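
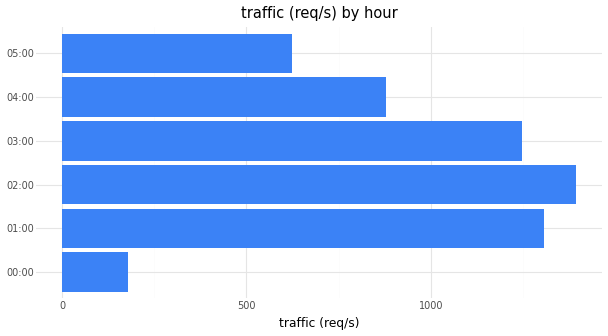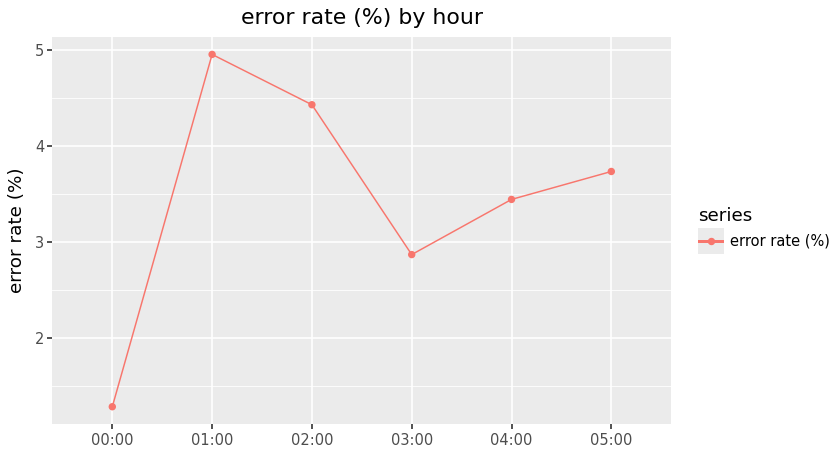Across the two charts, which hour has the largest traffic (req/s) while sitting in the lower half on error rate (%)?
Chart 2 median error rate (%) ≈ 3.5; below-median hours: 00:00, 03:00, 04:00. Among those, 03:00 has the highest traffic (req/s) (≈ 1200).

03:00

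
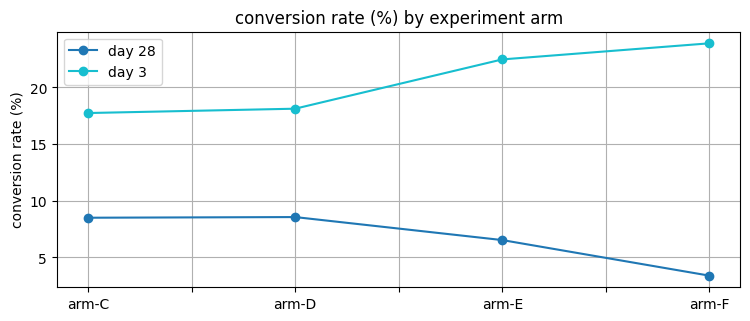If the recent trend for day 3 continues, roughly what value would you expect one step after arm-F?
≈ 27

Last three: 18, 22, 24 → slope ≈ 3/step → next ≈ 27.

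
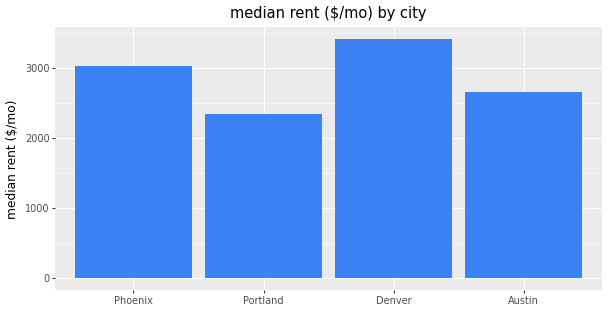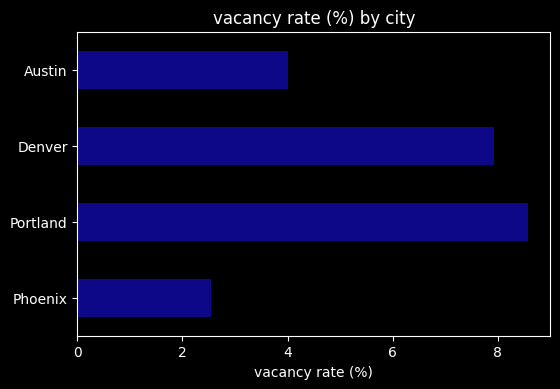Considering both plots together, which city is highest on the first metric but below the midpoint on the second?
Phoenix

Chart 2 median vacancy rate (%) ≈ 6; below-median cities: Phoenix, Austin. Among those, Phoenix has the highest median rent ($/mo) (≈ 3000).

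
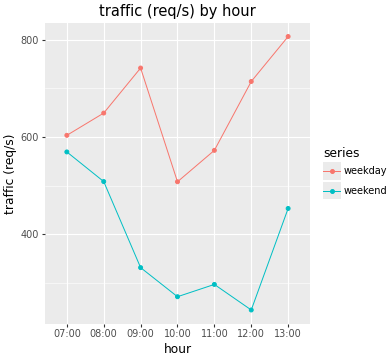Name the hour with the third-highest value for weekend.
Top 4 for weekend: 07:00 ≈ 550, 08:00 ≈ 500, 13:00 ≈ 450, 09:00 ≈ 350.

13:00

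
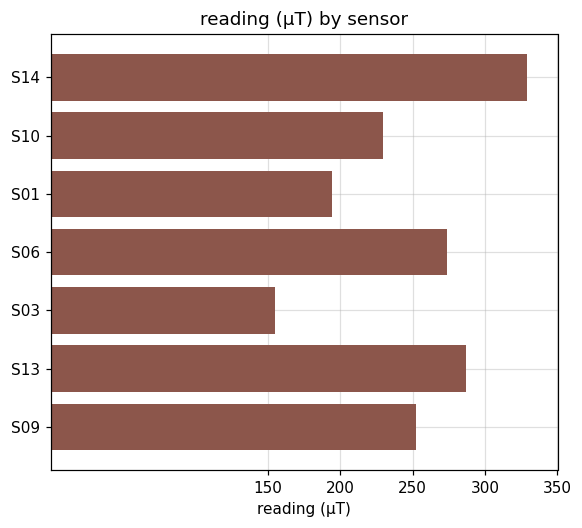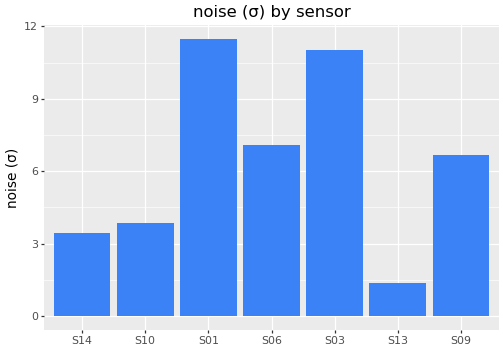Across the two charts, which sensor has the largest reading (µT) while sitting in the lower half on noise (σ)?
S14

Chart 2 median noise (σ) ≈ 6; below-median sensors: S14, S10, S13. Among those, S14 has the highest reading (µT) (≈ 350).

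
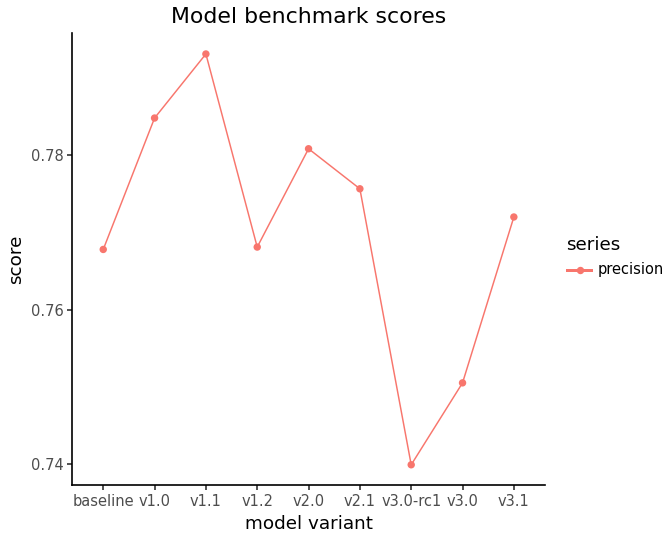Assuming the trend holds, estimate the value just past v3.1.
≈ 0.785

Last three: 0.74, 0.75, 0.77 → slope ≈ 0.015/step → next ≈ 0.785.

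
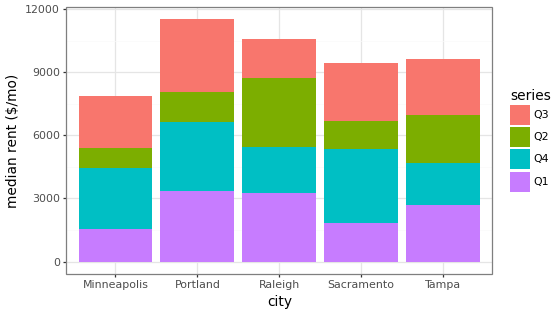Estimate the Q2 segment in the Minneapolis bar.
≈ 1000

Q2 top ≈ 5000, bottom ≈ 4000; segment ≈ 1000.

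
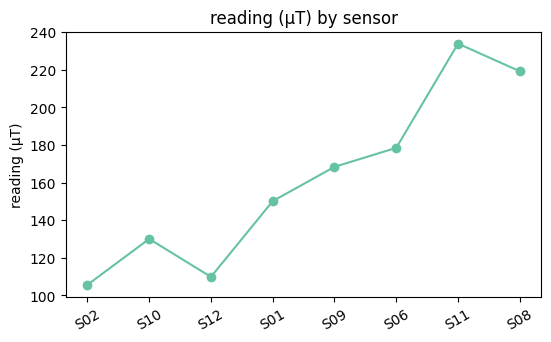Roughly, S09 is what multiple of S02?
≈ 1.6×

S09 ≈ 160, S02 ≈ 100; 160/100 ≈ 1.6.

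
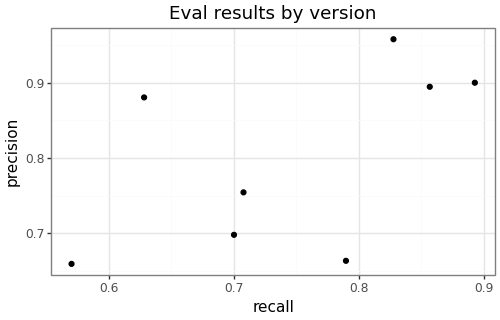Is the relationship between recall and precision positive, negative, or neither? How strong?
positive, moderate

Points are positively correlated; moderate (|r| ≈ 0.6).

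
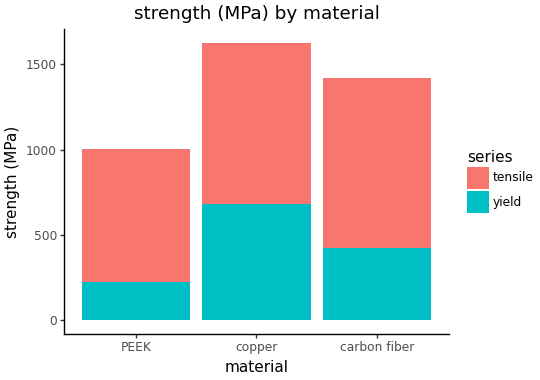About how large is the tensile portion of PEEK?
≈ 800

tensile top ≈ 1000, bottom ≈ 200; segment ≈ 800.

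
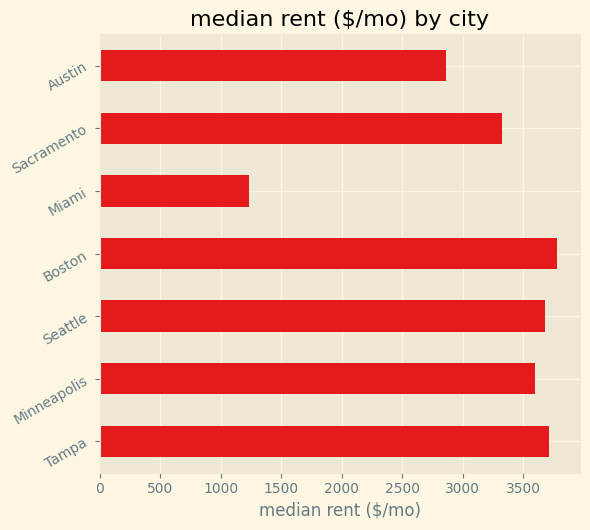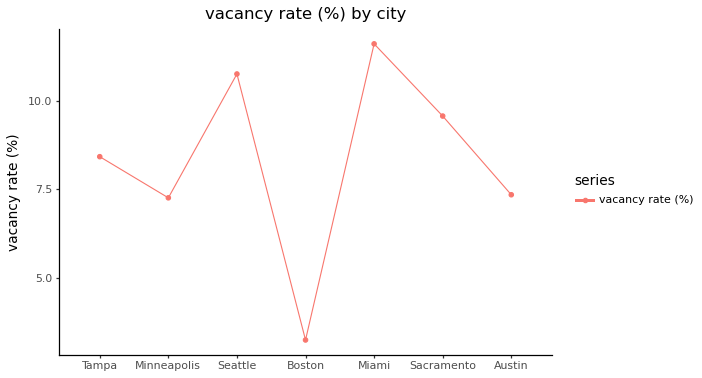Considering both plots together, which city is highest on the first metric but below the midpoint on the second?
Chart 2 median vacancy rate (%) ≈ 8; below-median cities: Minneapolis, Boston, Austin. Among those, Boston has the highest median rent ($/mo) (≈ 4000).

Boston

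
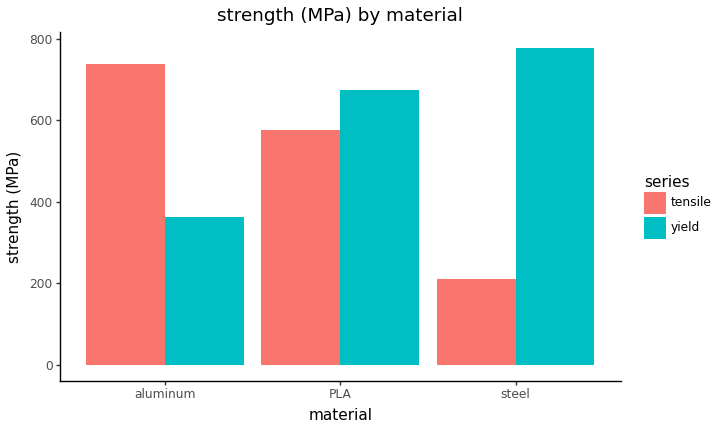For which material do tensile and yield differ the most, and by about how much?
steel, ≈ 600 MPa

steel: tensile ≈ 200, yield ≈ 800 → gap ≈ 600. Next-largest (aluminum) is only ≈ 300.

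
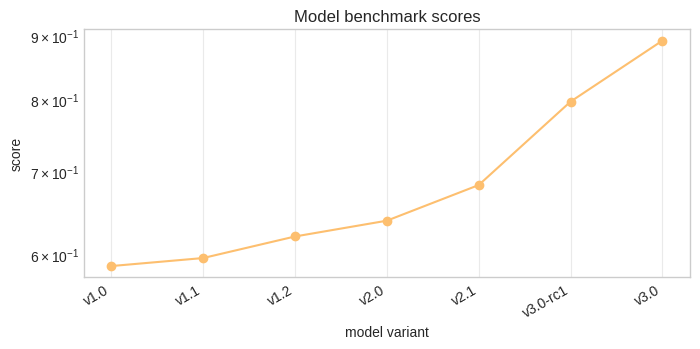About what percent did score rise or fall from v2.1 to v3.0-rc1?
v2.1 ≈ 0.70, v3.0-rc1 ≈ 0.80; (0.80 − 0.70) / 0.70 ≈ +14.3%.

≈ +14.3%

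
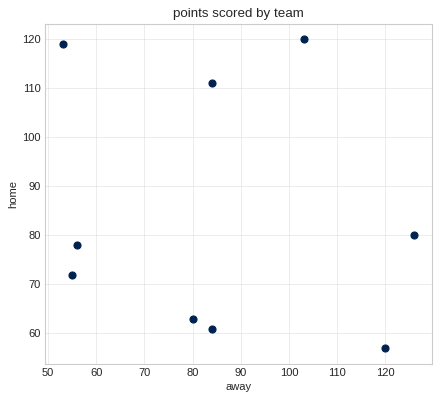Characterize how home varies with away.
Points are roughly uncorrelated; weak (|r| ≈ 0.2).

no clear correlation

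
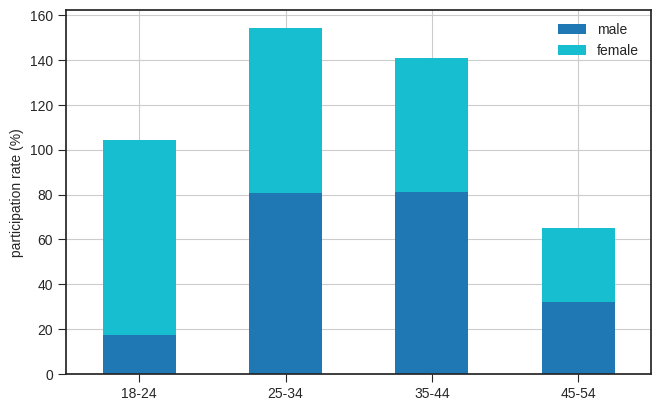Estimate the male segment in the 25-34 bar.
≈ 80

male top ≈ 80, bottom ≈ 0; segment ≈ 80.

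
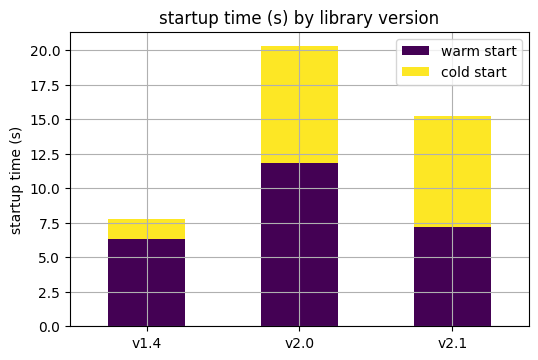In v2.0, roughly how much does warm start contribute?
≈ 12

warm start top ≈ 12, bottom ≈ 0; segment ≈ 12.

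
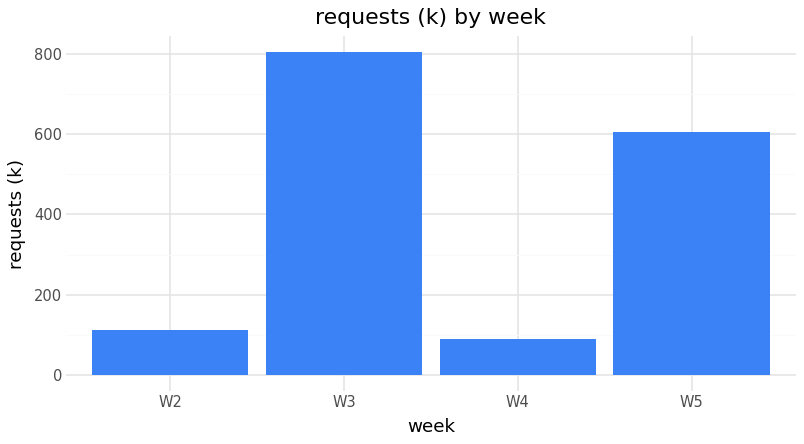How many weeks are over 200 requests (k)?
2

Above 200: W3, W5.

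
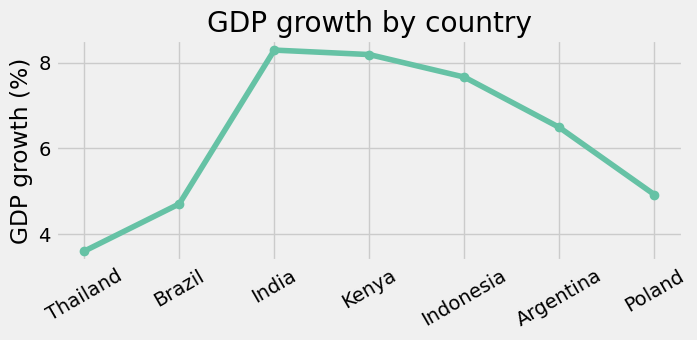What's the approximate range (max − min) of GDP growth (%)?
≈ 5.0

Max India ≈ 8.5, min Thailand ≈ 3.5; range ≈ 5.0.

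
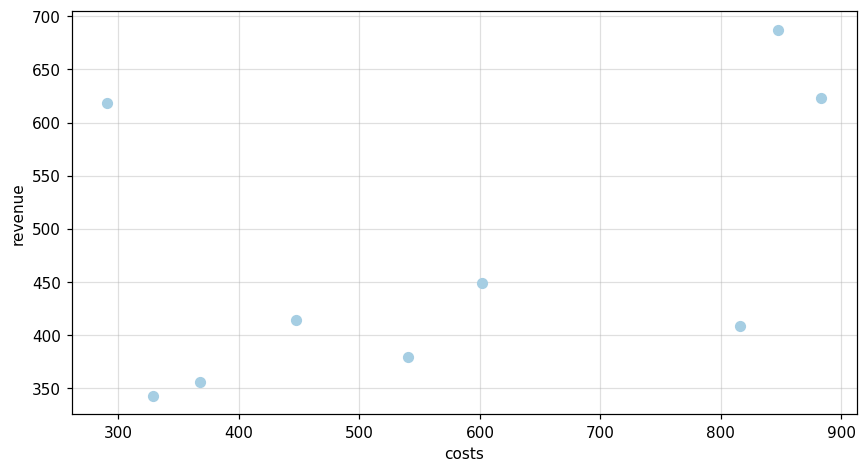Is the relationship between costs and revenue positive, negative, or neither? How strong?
positive, moderate

Points are positively correlated; moderate (|r| ≈ 0.5).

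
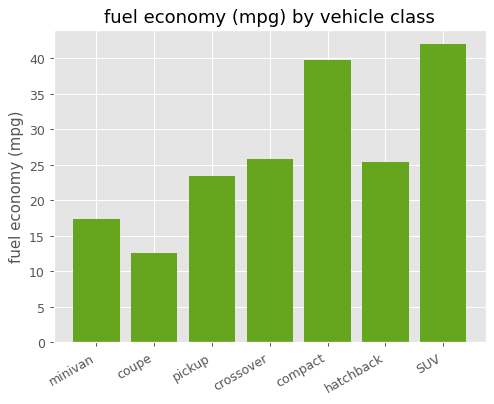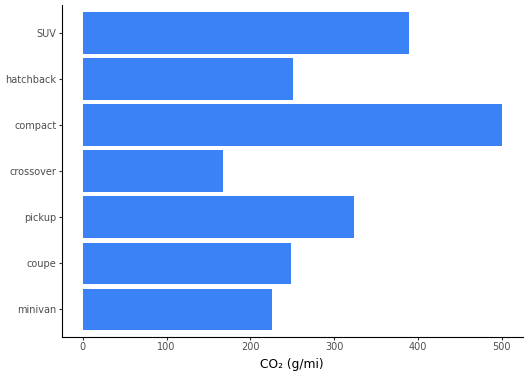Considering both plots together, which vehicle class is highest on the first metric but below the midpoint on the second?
Chart 2 median CO₂ (g/mi) ≈ 250; below-median vehicle classes: minivan, coupe, crossover. Among those, crossover has the highest fuel economy (mpg) (≈ 25).

crossover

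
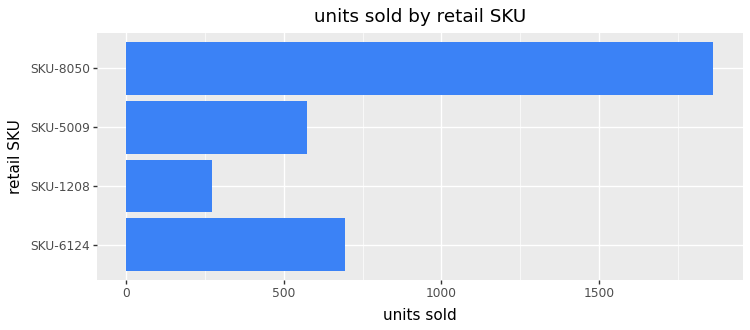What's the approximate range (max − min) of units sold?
≈ 1600

Max SKU-8050 ≈ 1800, min SKU-1208 ≈ 200; range ≈ 1600.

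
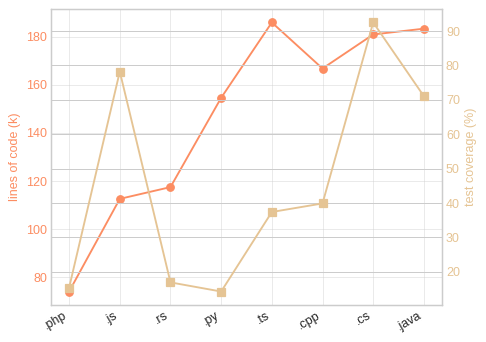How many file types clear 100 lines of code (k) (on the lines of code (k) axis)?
7

Above 100: .js, .rs, .py, .ts, .cpp, .cs, .java.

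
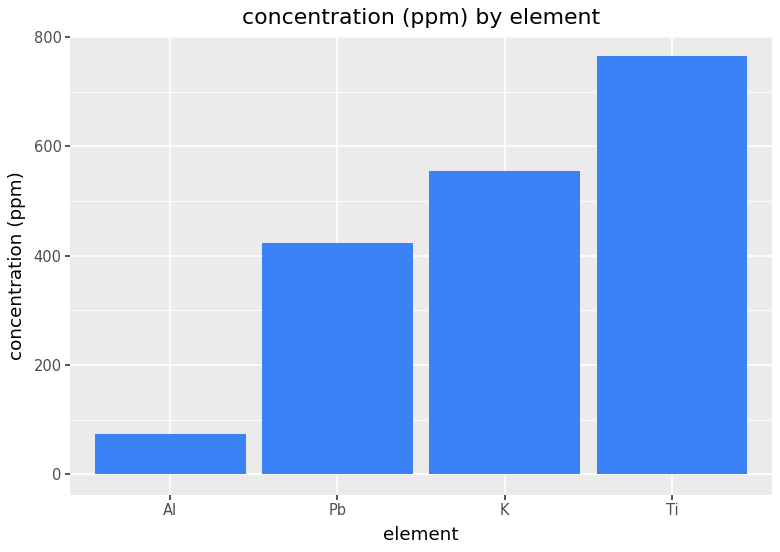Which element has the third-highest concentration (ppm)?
Pb

Top 4: Ti ≈ 800, K ≈ 600, Pb ≈ 400, Al ≈ 100.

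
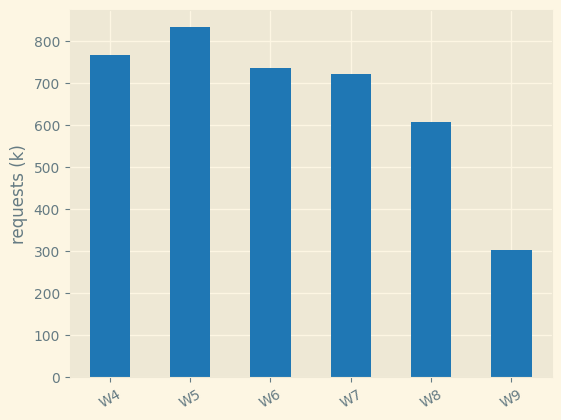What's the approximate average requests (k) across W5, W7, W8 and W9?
(800 + 700 + 600 + 300) / 4 ≈ 600.

≈ 600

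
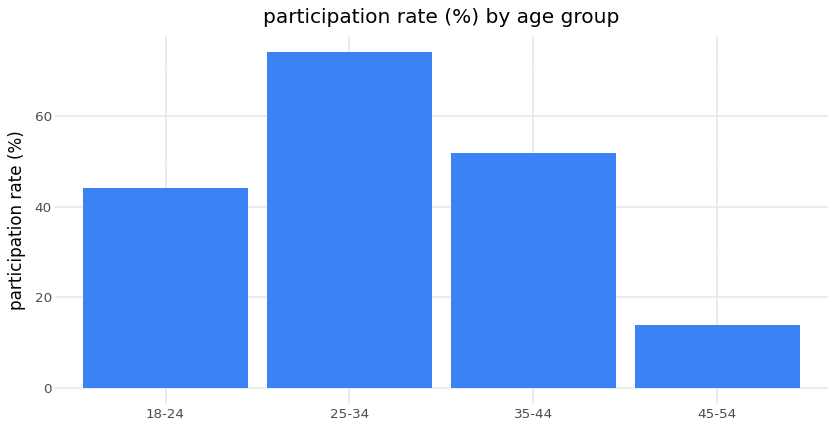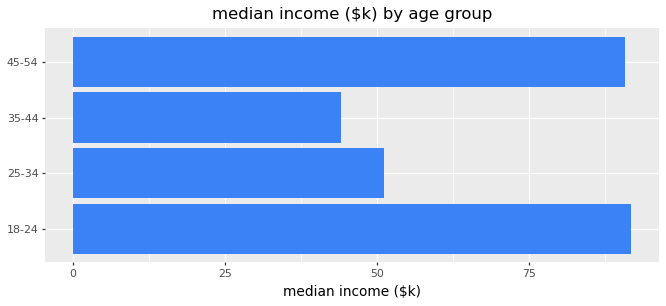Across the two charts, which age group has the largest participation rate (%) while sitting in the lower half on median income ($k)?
25-34

Chart 2 median median income ($k) ≈ 70; below-median age groups: 25-34, 35-44. Among those, 25-34 has the highest participation rate (%) (≈ 70).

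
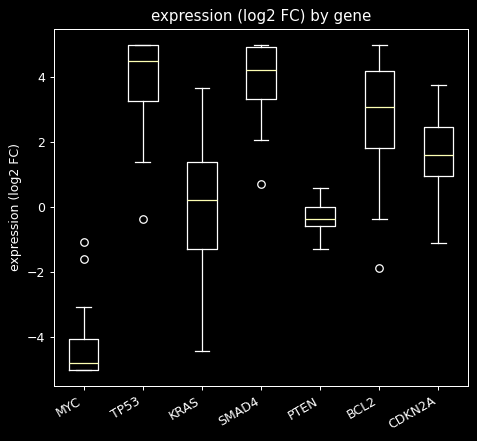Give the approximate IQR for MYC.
Q3 ≈ -4, Q1 ≈ -5; IQR ≈ 1.

≈ 1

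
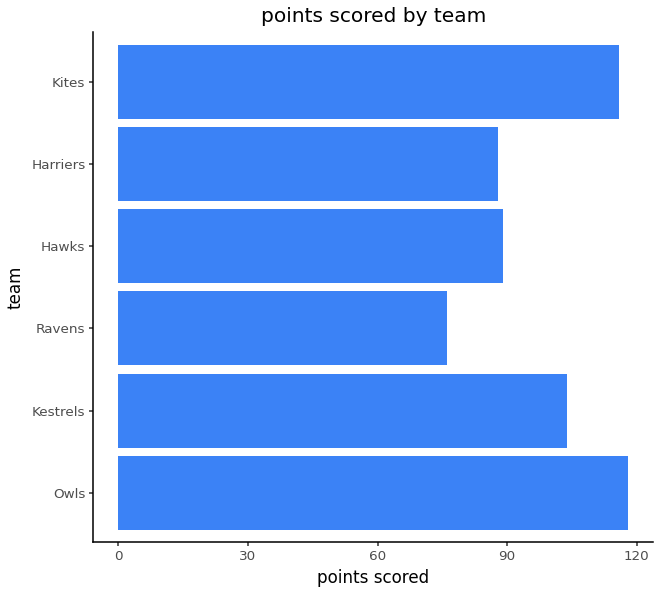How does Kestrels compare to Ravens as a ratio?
≈ 1.25×

Kestrels ≈ 100, Ravens ≈ 80; 100/80 ≈ 1.25.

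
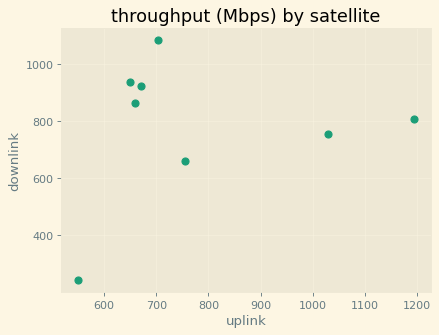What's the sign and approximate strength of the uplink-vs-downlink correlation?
no clear correlation

Points are roughly uncorrelated; weak (|r| ≈ 0.2).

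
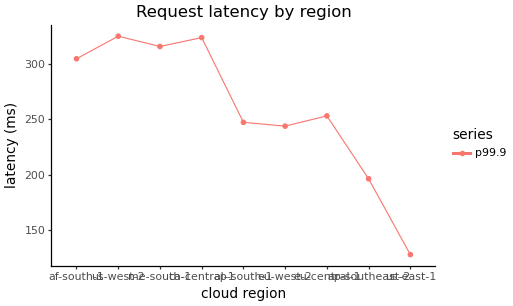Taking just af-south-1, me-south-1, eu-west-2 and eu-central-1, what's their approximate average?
(300 + 320 + 240 + 260) / 4 ≈ 280.

≈ 280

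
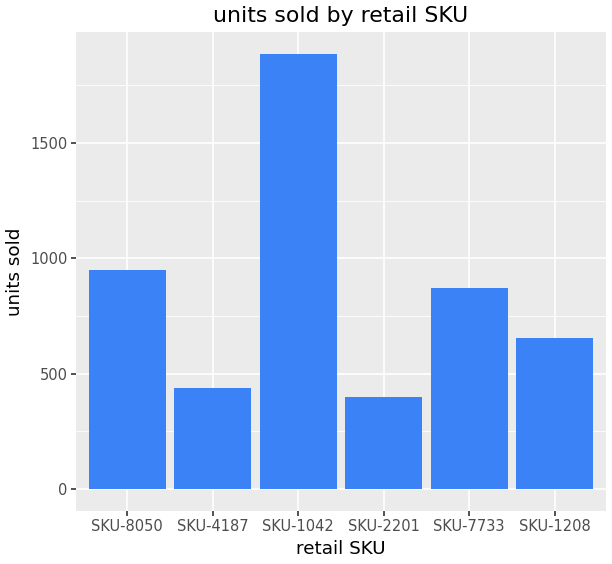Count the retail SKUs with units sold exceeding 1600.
1

Above 1600: SKU-1042.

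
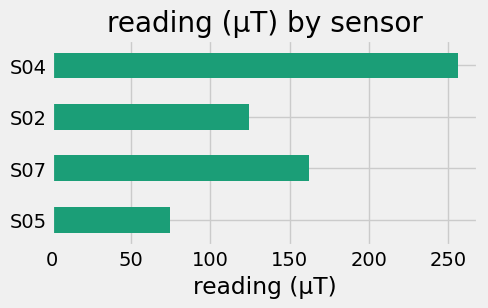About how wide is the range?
Max S04 ≈ 250, min S05 ≈ 75; range ≈ 175.

≈ 175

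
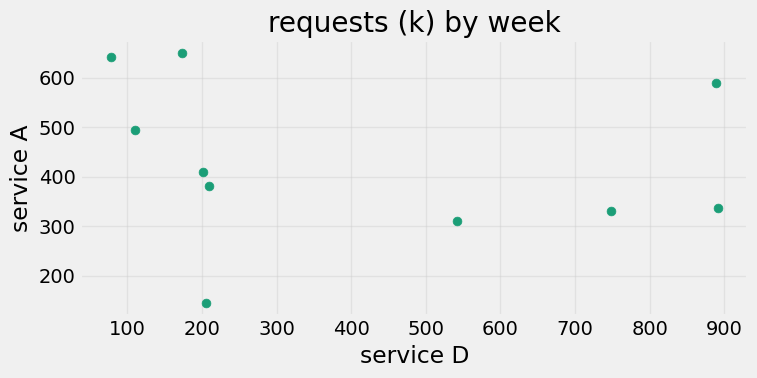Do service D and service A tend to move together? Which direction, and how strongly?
no clear correlation

Points are roughly uncorrelated; weak (|r| ≈ 0.2).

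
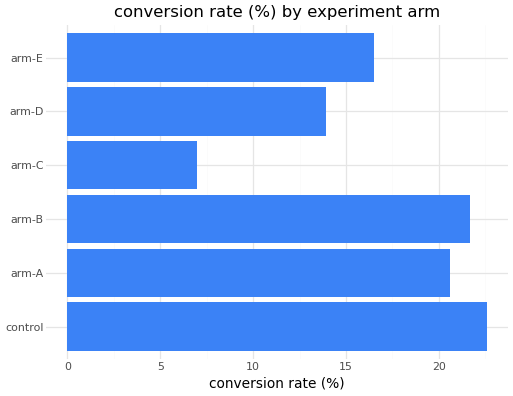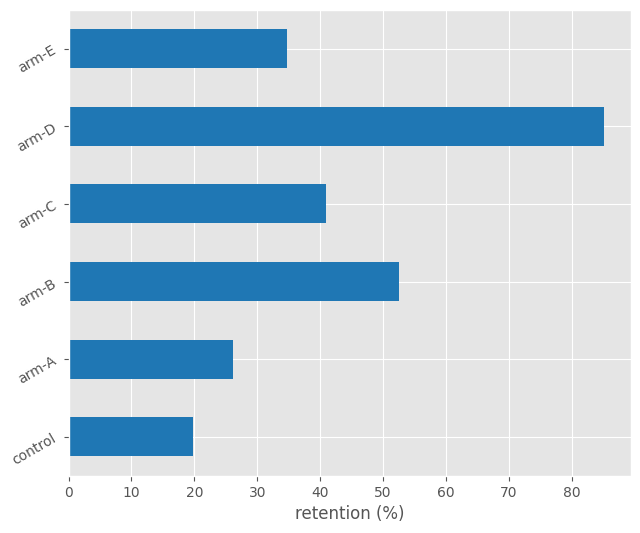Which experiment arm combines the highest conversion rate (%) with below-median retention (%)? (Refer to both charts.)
Chart 2 median retention (%) ≈ 40; below-median experiment arms: control, arm-A, arm-E. Among those, control has the highest conversion rate (%) (≈ 25).

control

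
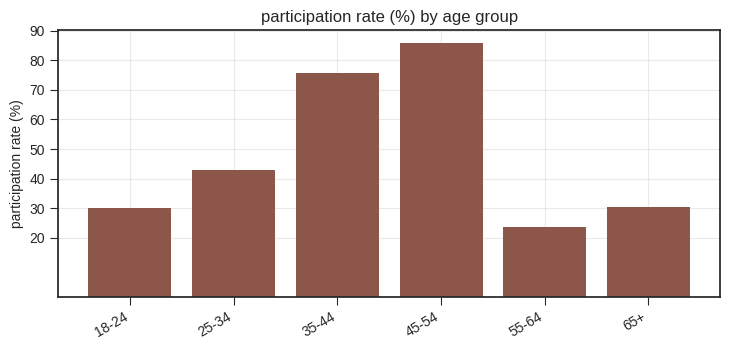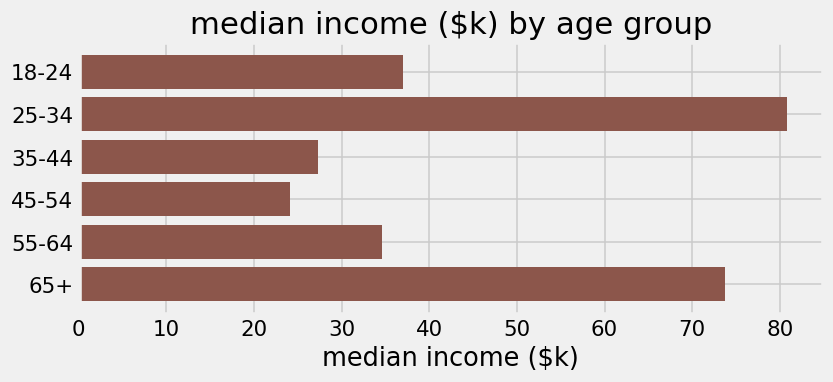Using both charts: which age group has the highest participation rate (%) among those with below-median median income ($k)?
Chart 2 median median income ($k) ≈ 40; below-median age groups: 35-44, 45-54, 55-64. Among those, 45-54 has the highest participation rate (%) (≈ 90).

45-54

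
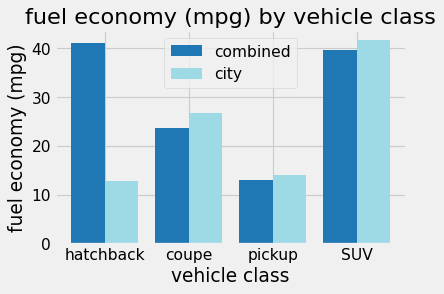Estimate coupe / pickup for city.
coupe ≈ 25, pickup ≈ 15; 25/15 ≈ 1.67.

≈ 1.67×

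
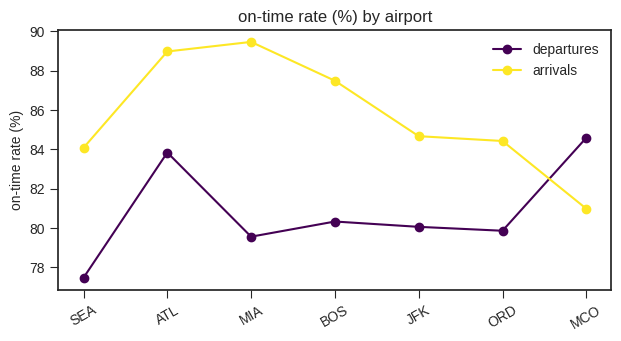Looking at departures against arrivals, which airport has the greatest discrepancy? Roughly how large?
MIA, ≈ 9 %

MIA: departures ≈ 80, arrivals ≈ 89 → gap ≈ 9. Next-largest (BOS) is only ≈ 7.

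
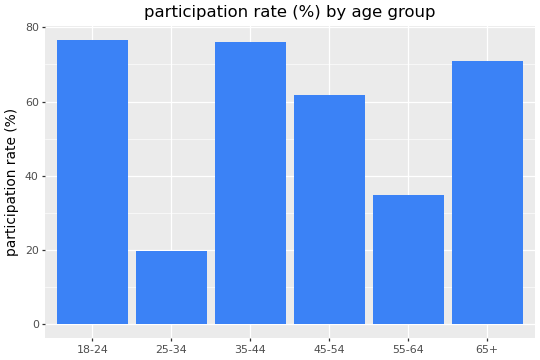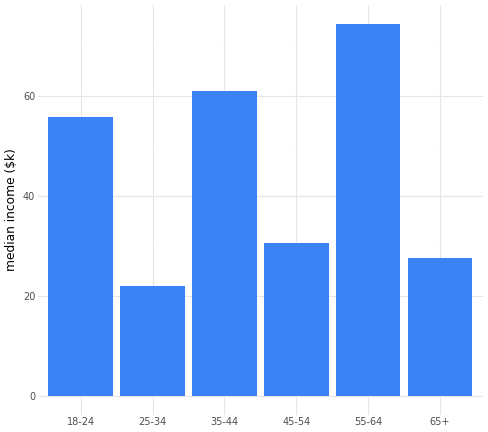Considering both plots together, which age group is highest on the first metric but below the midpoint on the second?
65+

Chart 2 median median income ($k) ≈ 40; below-median age groups: 25-34, 45-54, 65+. Among those, 65+ has the highest participation rate (%) (≈ 70).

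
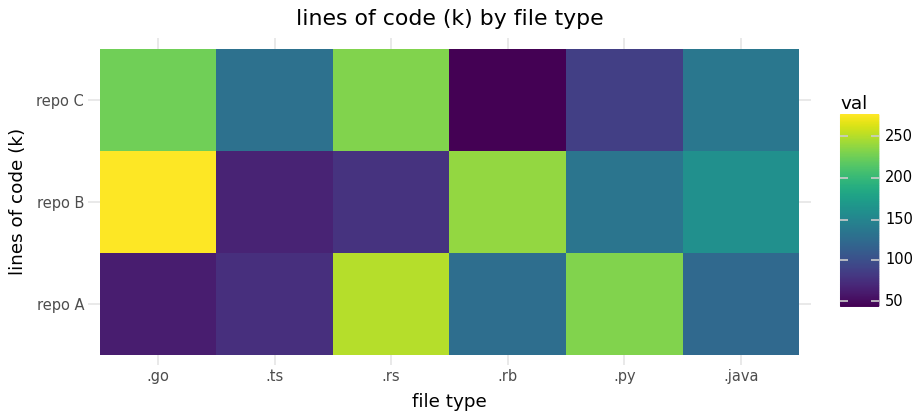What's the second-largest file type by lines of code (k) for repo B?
Top 3 for repo B: .go ≈ 280, .rb ≈ 240, .java ≈ 160.

.rb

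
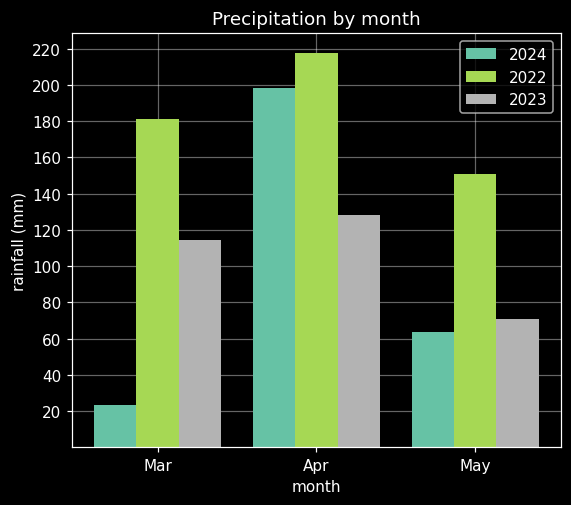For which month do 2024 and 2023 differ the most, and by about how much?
Mar: 2024 ≈ 20, 2023 ≈ 120 → gap ≈ 100. Next-largest (Apr) is only ≈ 80.

Mar, ≈ 100 mm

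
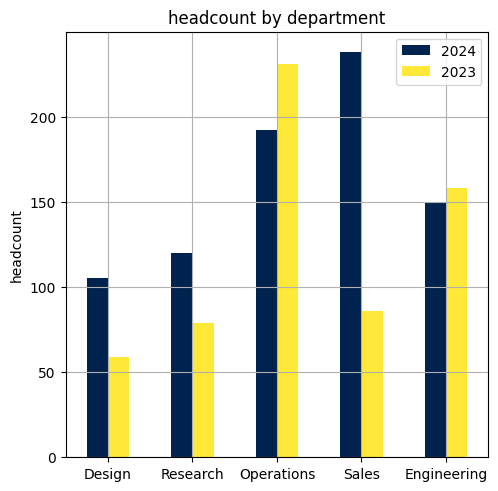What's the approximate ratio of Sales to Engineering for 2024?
≈ 1.5×

Sales ≈ 240, Engineering ≈ 160; 240/160 ≈ 1.5.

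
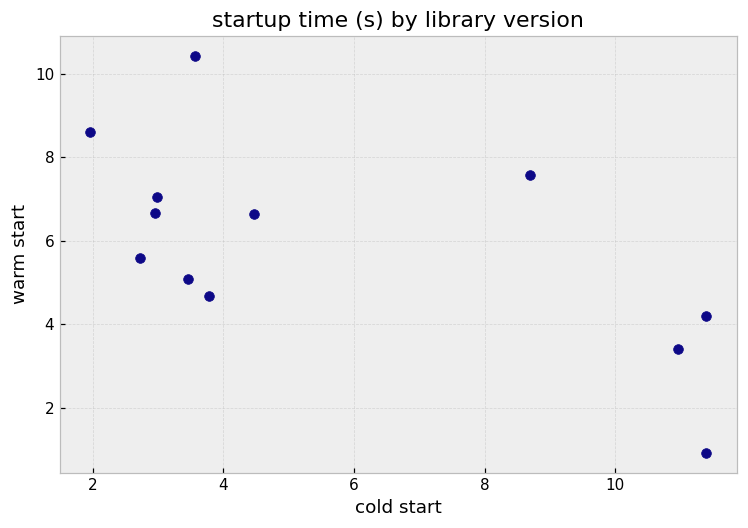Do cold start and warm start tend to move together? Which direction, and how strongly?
Points are negatively correlated; moderate (|r| ≈ 0.6).

negative, moderate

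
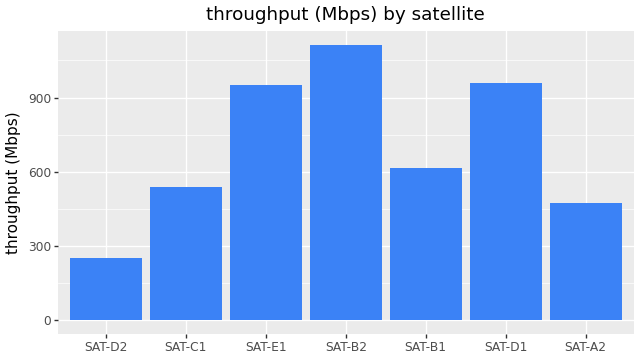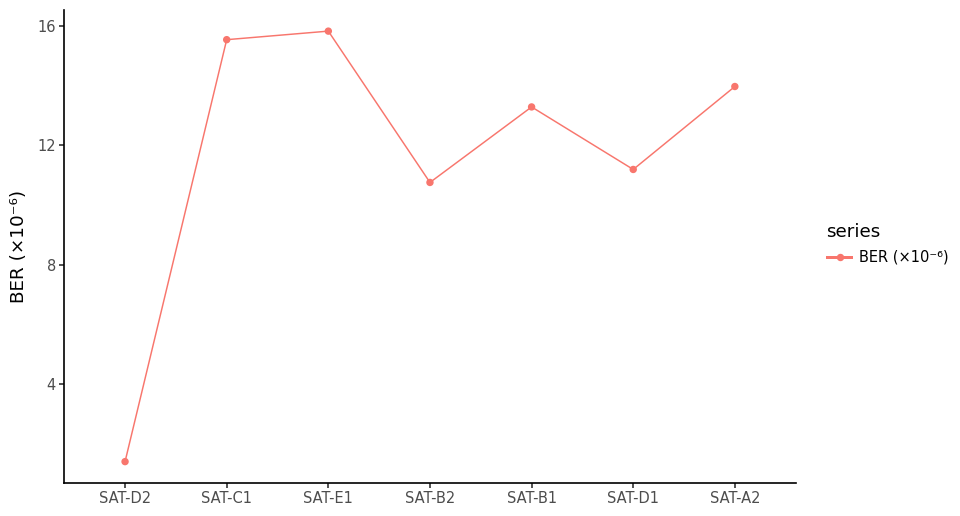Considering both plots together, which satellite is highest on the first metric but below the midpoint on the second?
SAT-B2

Chart 2 median BER (×10⁻⁶) ≈ 14; below-median satellites: SAT-D2, SAT-B2, SAT-D1. Among those, SAT-B2 has the highest throughput (Mbps) (≈ 1200).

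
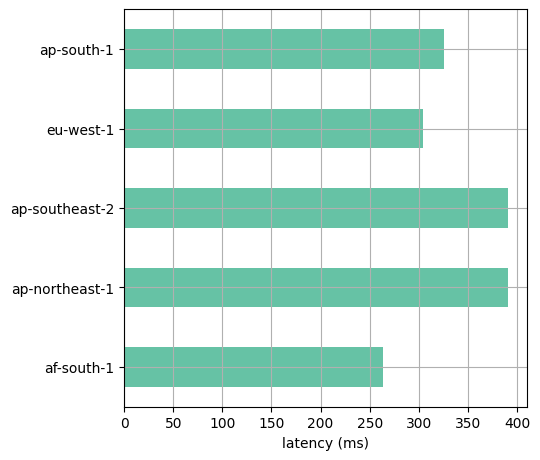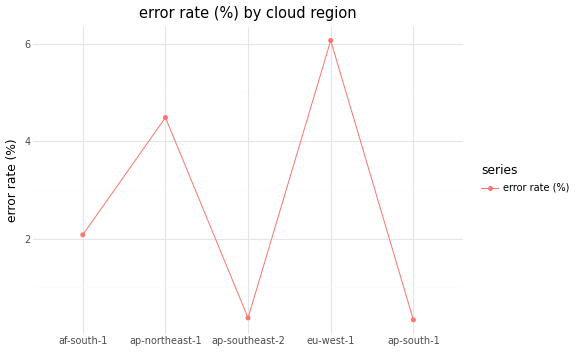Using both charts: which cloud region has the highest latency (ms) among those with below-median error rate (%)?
Chart 2 median error rate (%) ≈ 2; below-median cloud regions: ap-southeast-2, ap-south-1. Among those, ap-southeast-2 has the highest latency (ms) (≈ 400).

ap-southeast-2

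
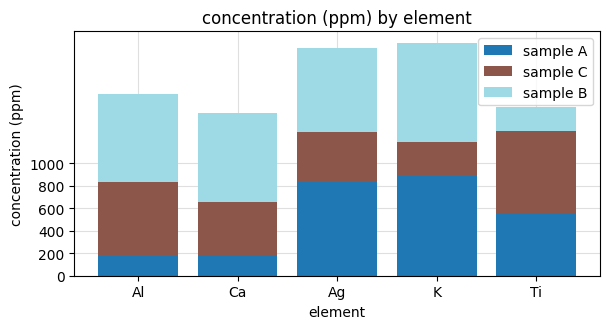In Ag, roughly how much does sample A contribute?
≈ 800

sample A top ≈ 800, bottom ≈ 0; segment ≈ 800.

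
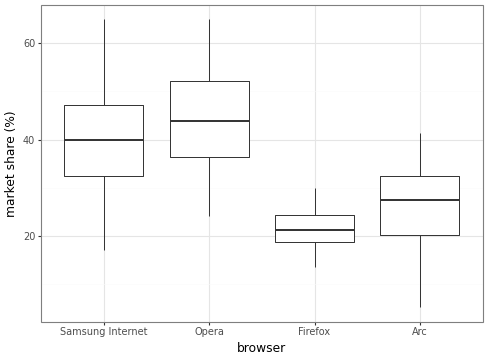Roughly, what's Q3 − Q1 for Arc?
Q3 ≈ 32, Q1 ≈ 20; IQR ≈ 12.

≈ 12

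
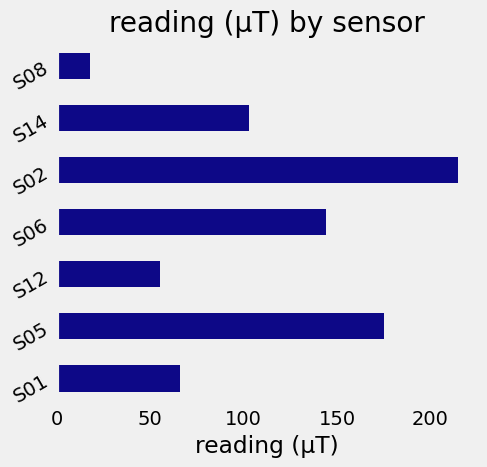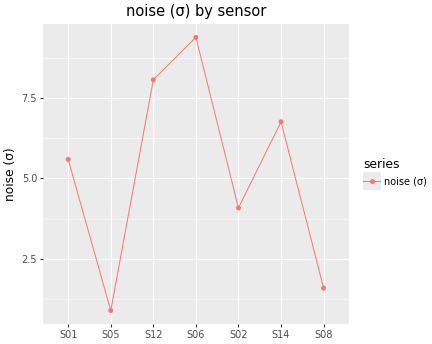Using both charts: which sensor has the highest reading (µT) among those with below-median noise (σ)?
Chart 2 median noise (σ) ≈ 6; below-median sensors: S05, S02, S08. Among those, S02 has the highest reading (µT) (≈ 220).

S02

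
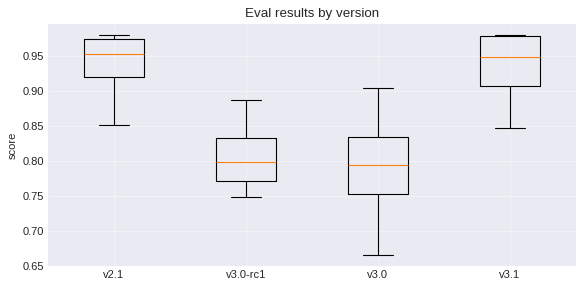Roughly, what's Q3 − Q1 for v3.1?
≈ 0.08

Q3 ≈ 0.98, Q1 ≈ 0.90; IQR ≈ 0.08.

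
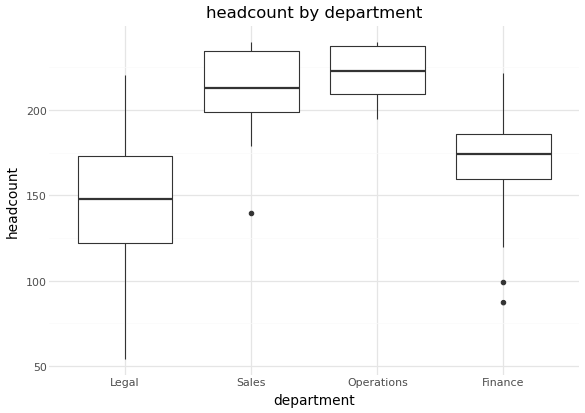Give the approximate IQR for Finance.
Q3 ≈ 190, Q1 ≈ 160; IQR ≈ 30.

≈ 30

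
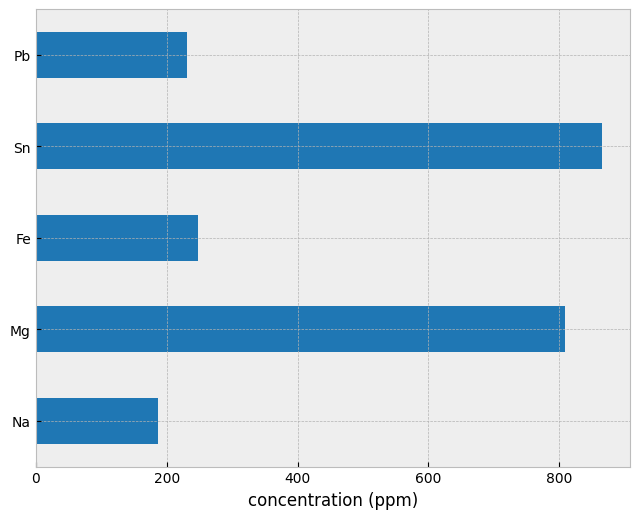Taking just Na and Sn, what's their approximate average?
(200 + 900) / 2 ≈ 550.

≈ 550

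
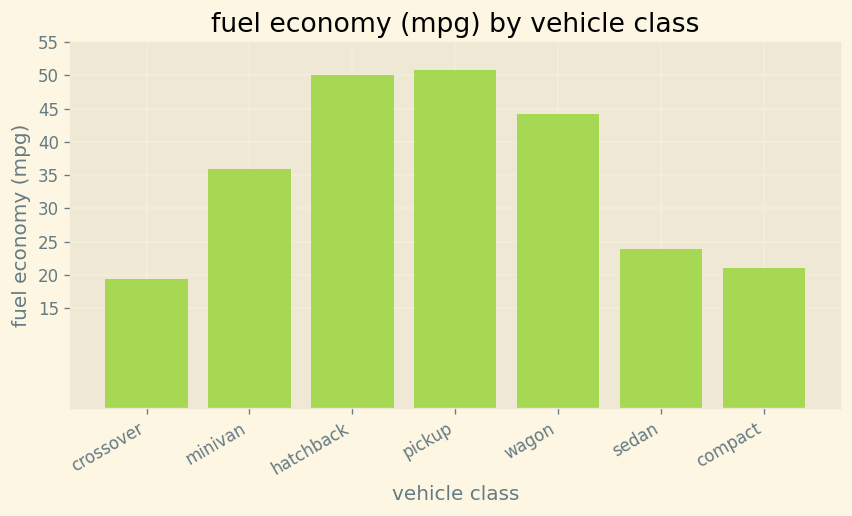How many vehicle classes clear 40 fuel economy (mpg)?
3

Above 40: hatchback, pickup, wagon.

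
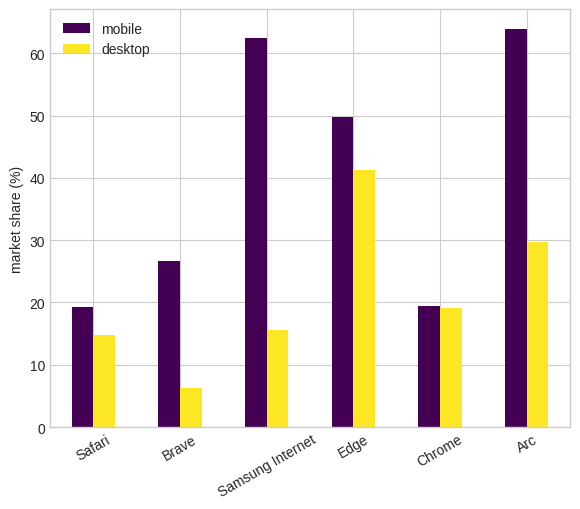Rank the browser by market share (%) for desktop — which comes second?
Top 3 for desktop: Edge ≈ 40, Arc ≈ 30, Chrome ≈ 20.

Arc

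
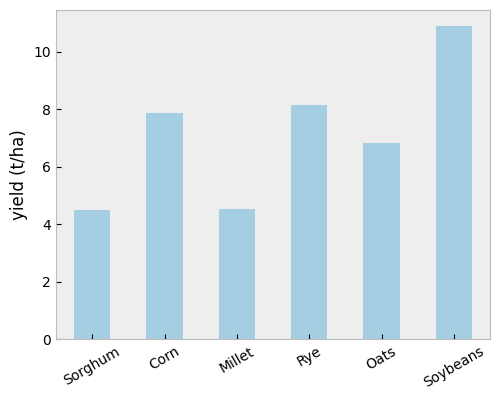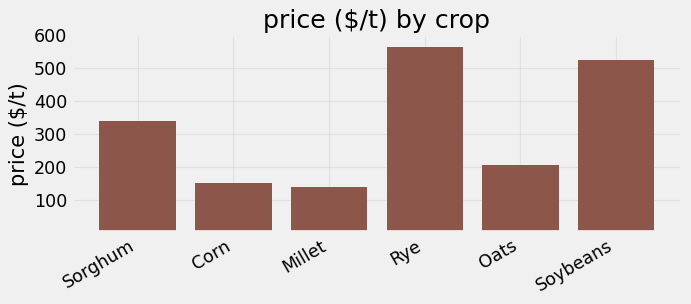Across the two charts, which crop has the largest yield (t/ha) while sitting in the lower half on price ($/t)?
Corn

Chart 2 median price ($/t) ≈ 300; below-median crops: Corn, Millet, Oats. Among those, Corn has the highest yield (t/ha) (≈ 8).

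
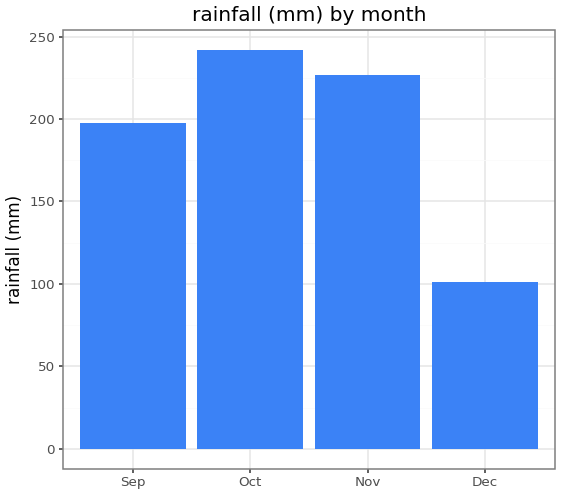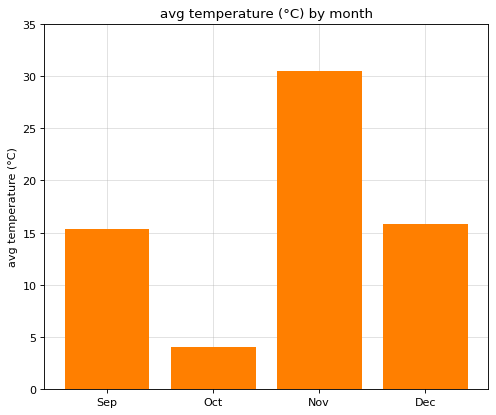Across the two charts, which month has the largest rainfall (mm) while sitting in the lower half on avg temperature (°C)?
Oct

Chart 2 median avg temperature (°C) ≈ 15; below-median months: Sep, Oct. Among those, Oct has the highest rainfall (mm) (≈ 250).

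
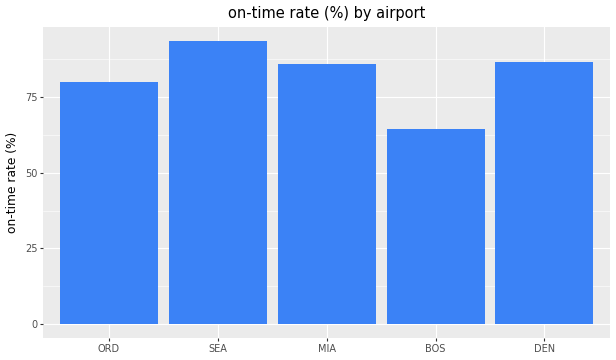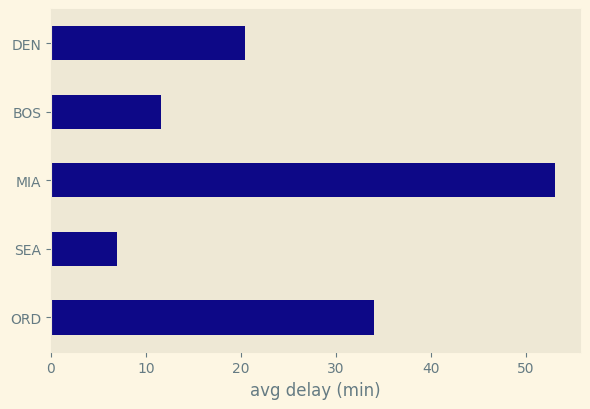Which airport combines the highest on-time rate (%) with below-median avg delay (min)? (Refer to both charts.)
SEA

Chart 2 median avg delay (min) ≈ 20; below-median airports: SEA, BOS. Among those, SEA has the highest on-time rate (%) (≈ 90).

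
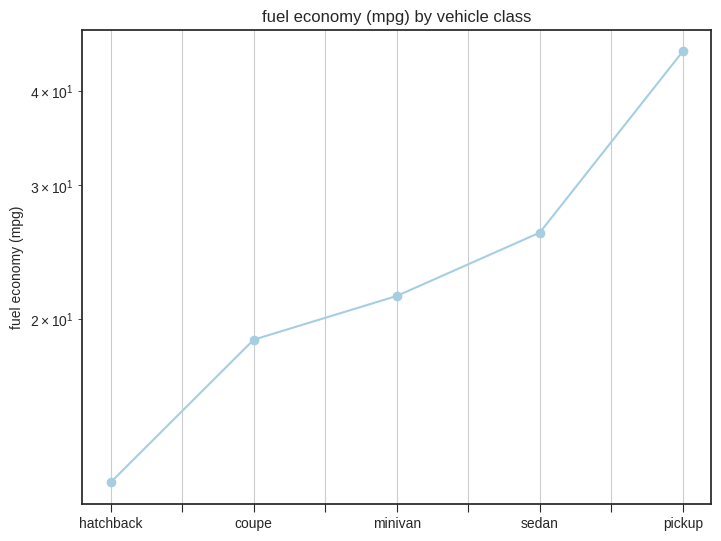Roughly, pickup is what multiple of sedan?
pickup ≈ 45, sedan ≈ 25; 45/25 ≈ 1.8.

≈ 1.8×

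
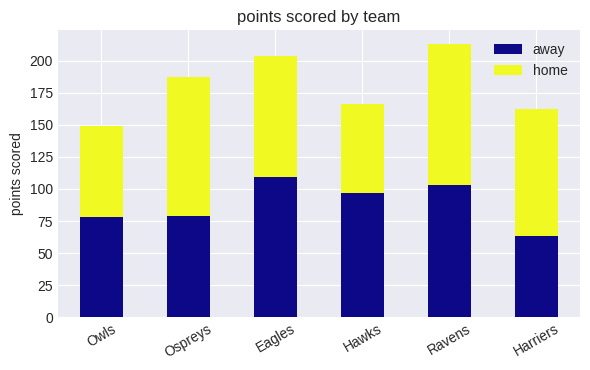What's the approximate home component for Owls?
≈ 60

home top ≈ 140, bottom ≈ 80; segment ≈ 60.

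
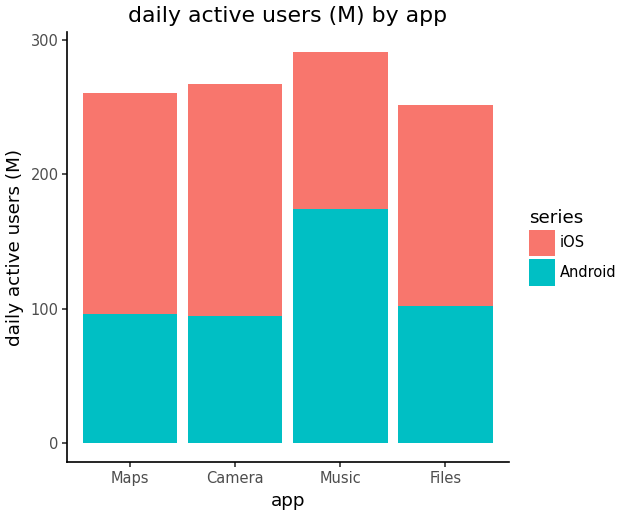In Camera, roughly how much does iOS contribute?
≈ 175

iOS top ≈ 275, bottom ≈ 100; segment ≈ 175.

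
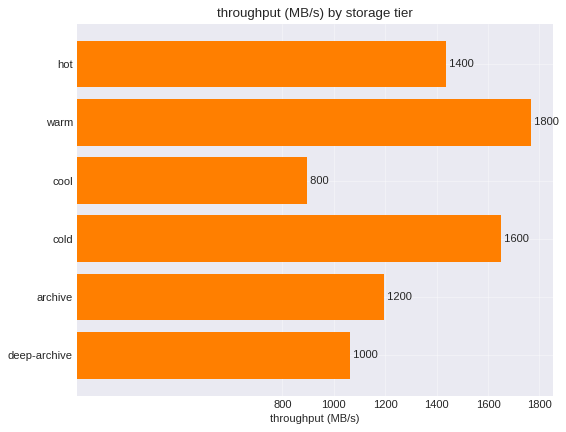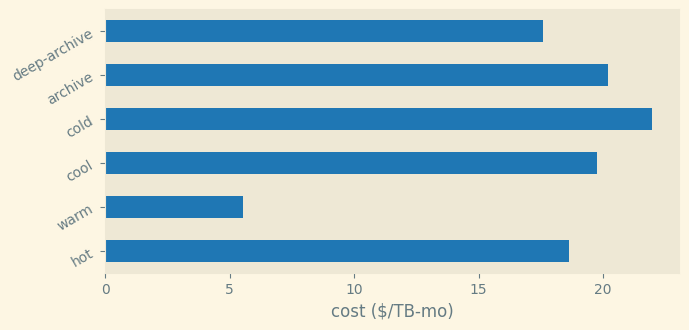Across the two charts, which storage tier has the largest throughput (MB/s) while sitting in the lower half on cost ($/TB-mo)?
Chart 2 median cost ($/TB-mo) ≈ 20; below-median storage tiers: hot, warm, deep-archive. Among those, warm has the highest throughput (MB/s) (≈ 1800).

warm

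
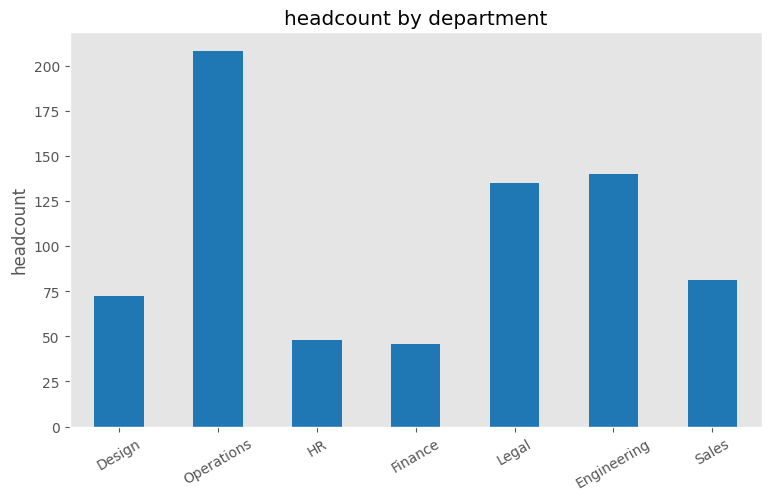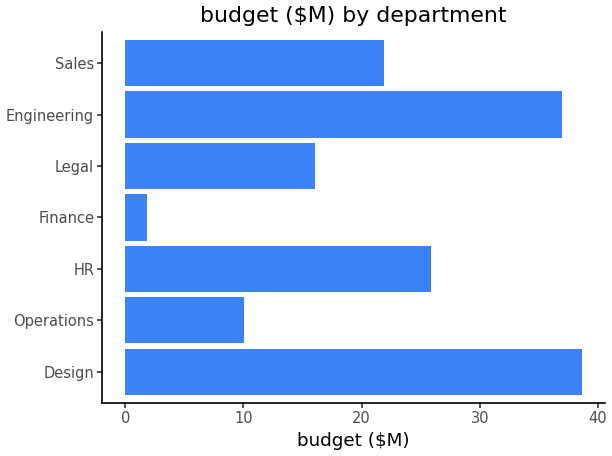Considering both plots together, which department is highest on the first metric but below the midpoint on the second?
Operations

Chart 2 median budget ($M) ≈ 20; below-median departments: Operations, Finance, Legal. Among those, Operations has the highest headcount (≈ 200).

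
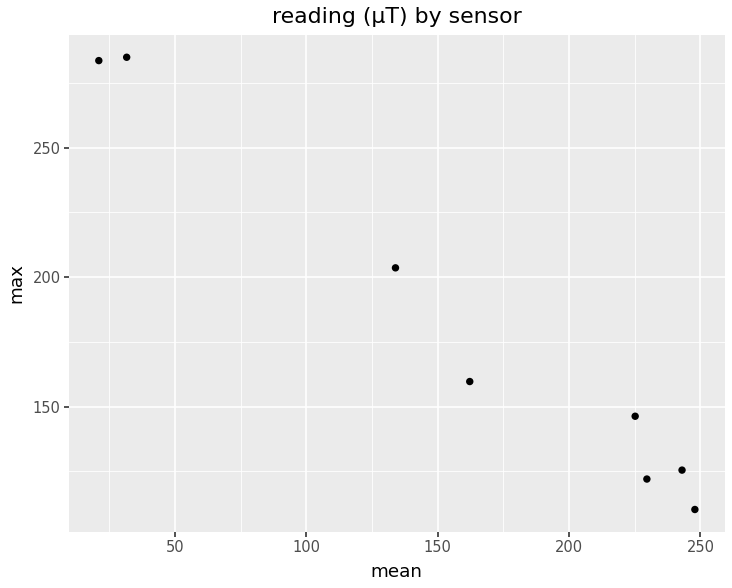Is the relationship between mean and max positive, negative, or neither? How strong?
Points are negatively correlated; strong (|r| ≈ 1.0).

negative, strong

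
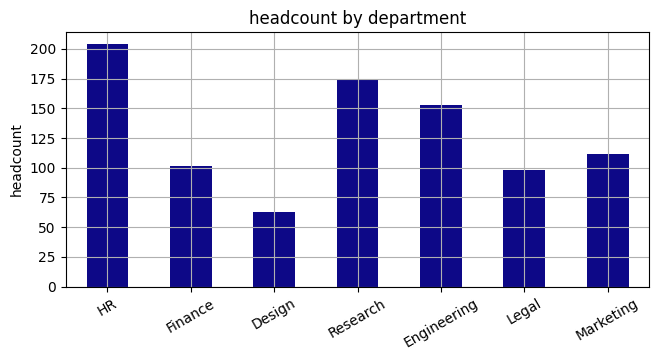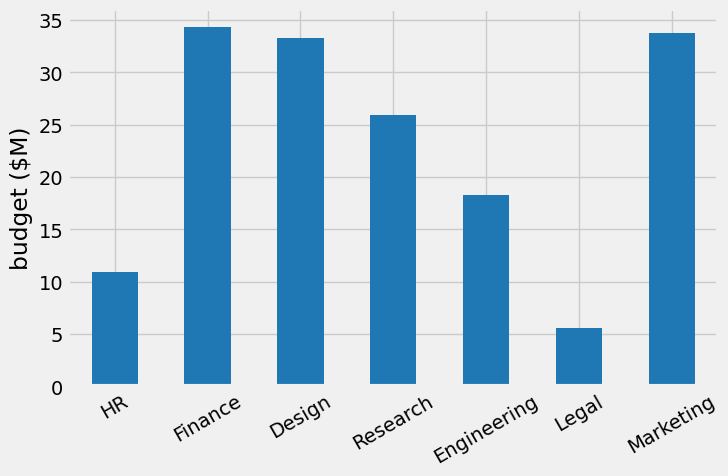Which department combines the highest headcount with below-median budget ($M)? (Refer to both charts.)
Chart 2 median budget ($M) ≈ 25; below-median departments: HR, Engineering, Legal. Among those, HR has the highest headcount (≈ 200).

HR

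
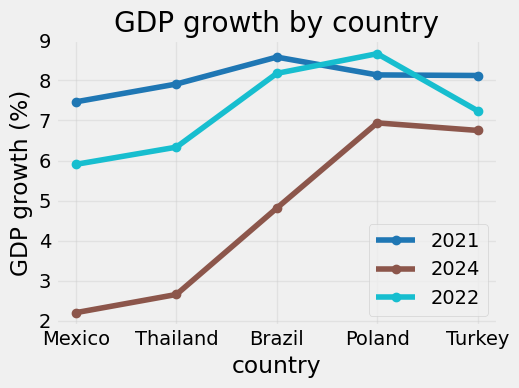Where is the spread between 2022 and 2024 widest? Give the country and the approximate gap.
Mexico: 2022 ≈ 6, 2024 ≈ 2 → gap ≈ 4. Next-largest (Thailand) is only ≈ 3.

Mexico, ≈ 4 %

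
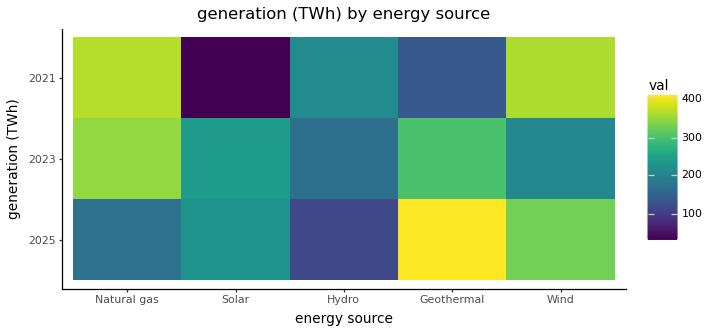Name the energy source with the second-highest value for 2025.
Top 3 for 2025: Geothermal ≈ 400, Wind ≈ 350, Solar ≈ 250.

Wind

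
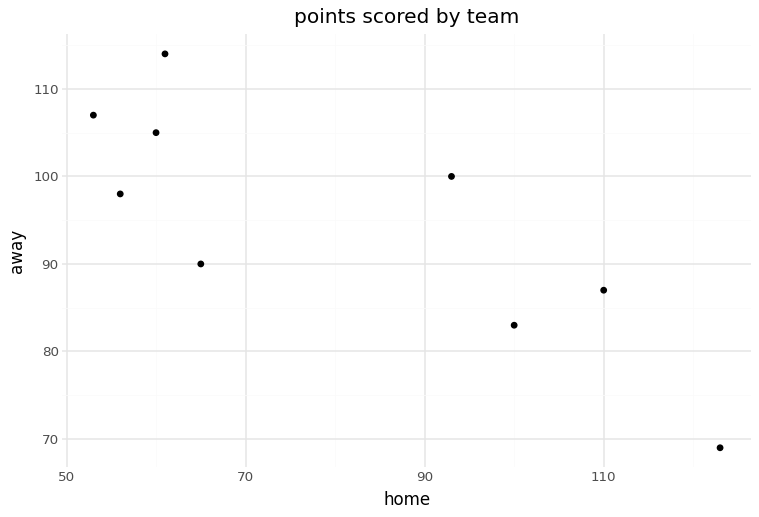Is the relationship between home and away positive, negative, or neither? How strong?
Points are negatively correlated; strong (|r| ≈ 0.8).

negative, strong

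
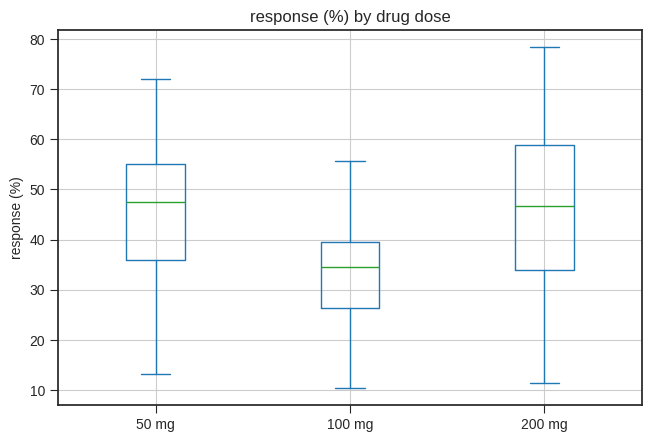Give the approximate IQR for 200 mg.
Q3 ≈ 58, Q1 ≈ 34; IQR ≈ 24.

≈ 24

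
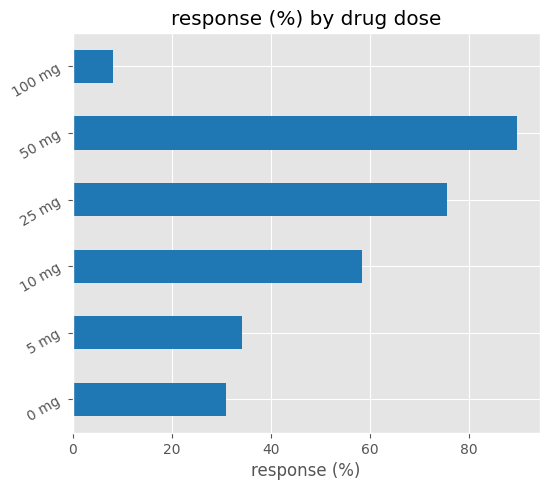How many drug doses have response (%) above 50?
3

Above 50: 10 mg, 25 mg, 50 mg.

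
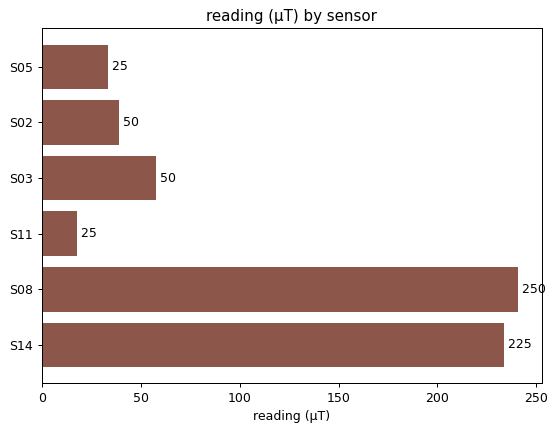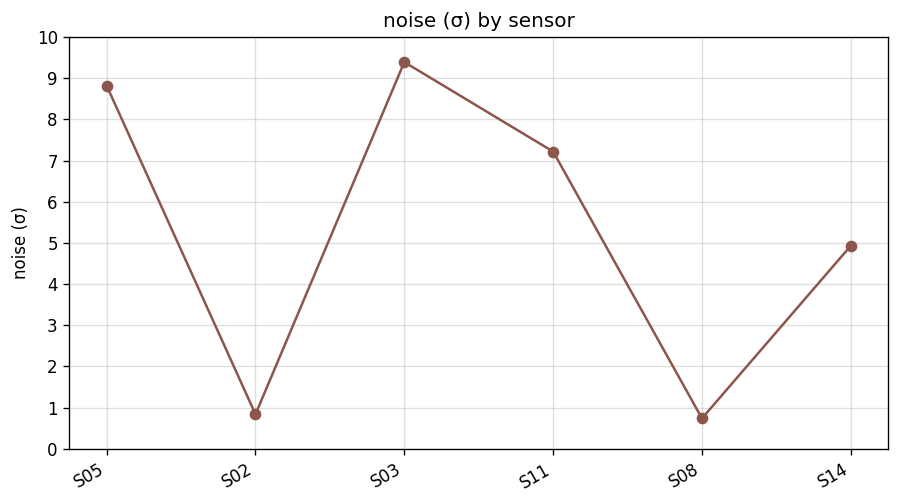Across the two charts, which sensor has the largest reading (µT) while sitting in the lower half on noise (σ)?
S08

Chart 2 median noise (σ) ≈ 6; below-median sensors: S02, S08, S14. Among those, S08 has the highest reading (µT) (≈ 250).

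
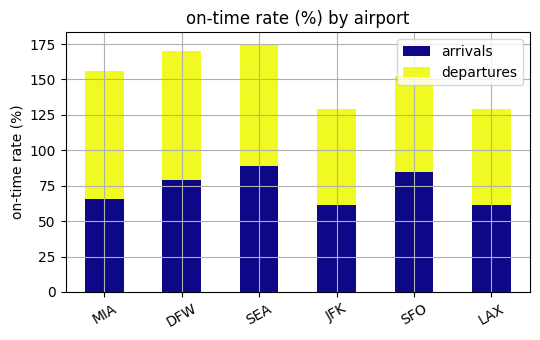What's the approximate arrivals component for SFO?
≈ 80

arrivals top ≈ 80, bottom ≈ 0; segment ≈ 80.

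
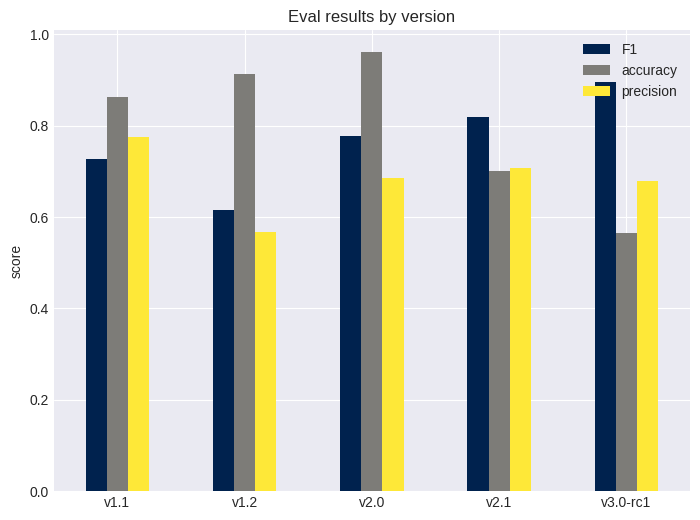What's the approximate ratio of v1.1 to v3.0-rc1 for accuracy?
v1.1 ≈ 0.9, v3.0-rc1 ≈ 0.6; 0.9/0.6 ≈ 1.5.

≈ 1.5×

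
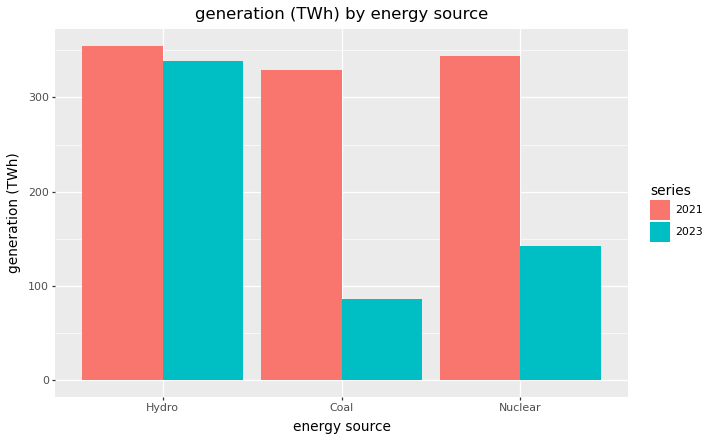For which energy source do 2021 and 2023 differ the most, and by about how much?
Coal: 2021 ≈ 350, 2023 ≈ 100 → gap ≈ 250. Next-largest (Nuclear) is only ≈ 200.

Coal, ≈ 250 TWh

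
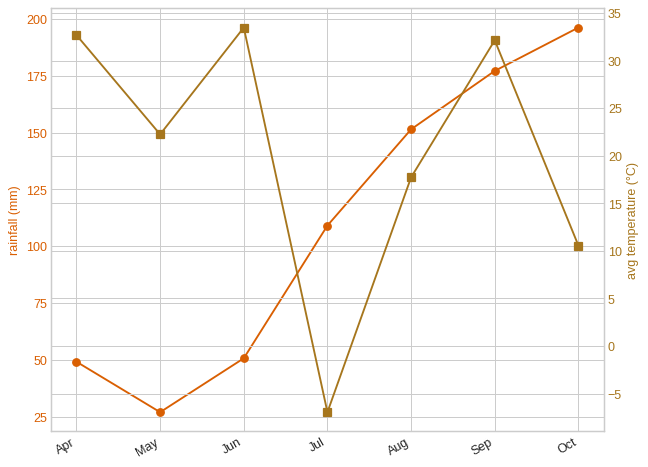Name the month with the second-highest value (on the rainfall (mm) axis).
Top 3 (on the rainfall (mm) axis): Oct ≈ 200, Sep ≈ 180, Aug ≈ 160.

Sep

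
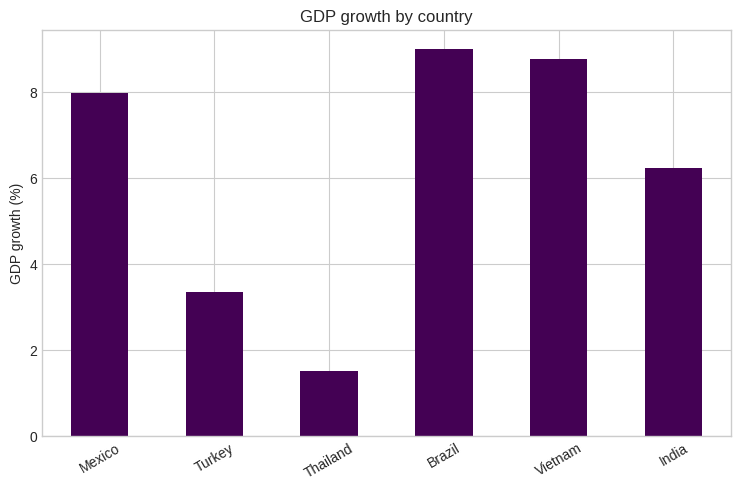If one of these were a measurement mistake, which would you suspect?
Thailand

Thailand ≈ 2; the rest sit between ≈ 3 and ≈ 9.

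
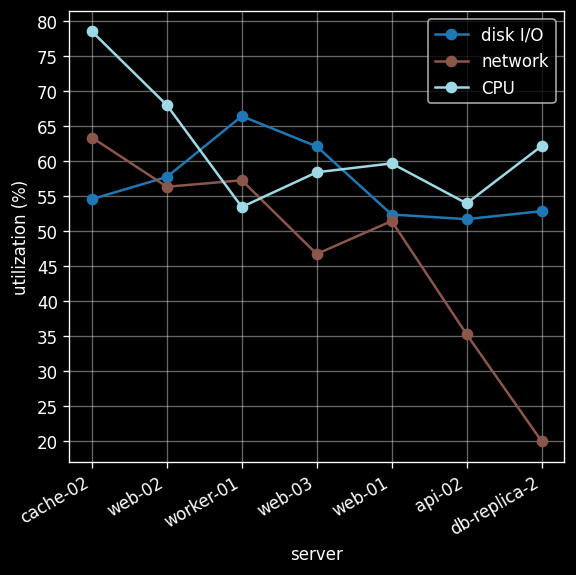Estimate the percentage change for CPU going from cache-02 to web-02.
≈ -12.5%

cache-02 ≈ 80, web-02 ≈ 70; (70 − 80) / 80 ≈ -12.5%.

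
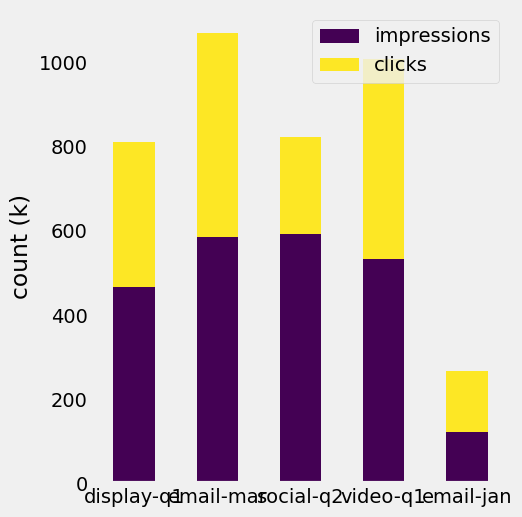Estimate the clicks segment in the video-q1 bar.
≈ 500

clicks top ≈ 1000, bottom ≈ 500; segment ≈ 500.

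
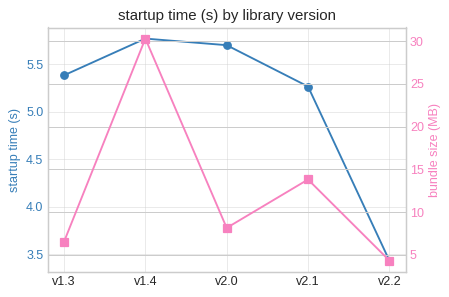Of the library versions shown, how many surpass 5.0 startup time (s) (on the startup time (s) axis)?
Above 5.0: v1.3, v1.4, v2.0, v2.1.

4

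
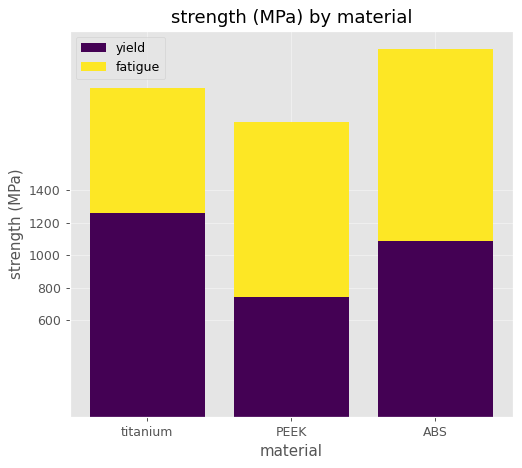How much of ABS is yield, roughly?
≈ 1000

yield top ≈ 1000, bottom ≈ 0; segment ≈ 1000.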